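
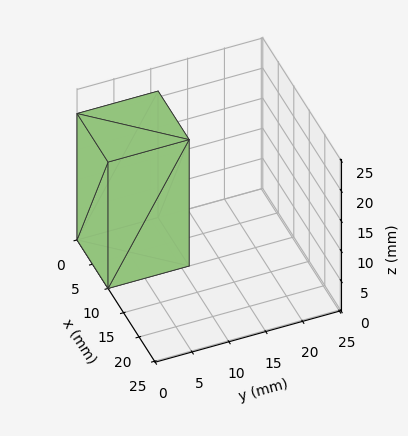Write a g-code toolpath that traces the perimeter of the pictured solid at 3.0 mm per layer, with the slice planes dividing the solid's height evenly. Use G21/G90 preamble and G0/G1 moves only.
Reading the render: the shape is a rectangular box, roughly 10 × 11 mm footprint and 21 mm tall (dimensions read to the nearest mm from the axis ticks). For the g-code, the solid's height is divided into equal slices at the stated Δz and each level perimeter traced with G1 moves after a G0 lift.

; perimeter-only toolpath
G21 ; units = mm
G90 ; absolute positioning
G28 ; home
; layer 1
G0 Z3.0
G0 X0.0 Y0.0
G1 X10.0 Y0.0
G1 X10.0 Y11.0
G1 X0.0 Y11.0
G1 X0.0 Y0.0
; layer 2
G0 Z6.0
G0 X0.0 Y0.0
G1 X10.0 Y0.0
G1 X10.0 Y11.0
G1 X0.0 Y11.0
G1 X0.0 Y0.0
; layer 3
G0 Z9.0
G0 X0.0 Y0.0
G1 X10.0 Y0.0
G1 X10.0 Y11.0
G1 X0.0 Y11.0
G1 X0.0 Y0.0
; layer 4
G0 Z12.0
G0 X0.0 Y0.0
G1 X10.0 Y0.0
G1 X10.0 Y11.0
G1 X0.0 Y11.0
G1 X0.0 Y0.0
; layer 5
G0 Z15.0
G0 X0.0 Y0.0
G1 X10.0 Y0.0
G1 X10.0 Y11.0
G1 X0.0 Y11.0
G1 X0.0 Y0.0
; layer 6
G0 Z18.0
G0 X0.0 Y0.0
G1 X10.0 Y0.0
G1 X10.0 Y11.0
G1 X0.0 Y11.0
G1 X0.0 Y0.0
; layer 7
G0 Z21.0
G0 X0.0 Y0.0
G1 X10.0 Y0.0
G1 X10.0 Y11.0
G1 X0.0 Y11.0
G1 X0.0 Y0.0
M2 ; end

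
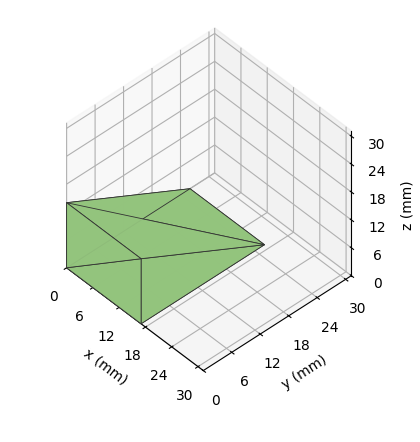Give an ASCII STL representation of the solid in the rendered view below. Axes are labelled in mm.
Reading the render: the shape is a wedge (ramp): 17 × 26 mm base, rising to 14 mm along the y=0 edge and sloping linearly to z=0 at y=26 (dimensions read to the nearest mm from the axis ticks). For the STL, each face is triangulated and given an outward normal.

solid part
  facet normal 0.0000 0.0000 -1.0000
    outer loop
      vertex 17.000 26.000 0.000
      vertex 17.000 0.000 0.000
      vertex 0.000 0.000 0.000
    endloop
  endfacet
  facet normal 0.0000 0.0000 -1.0000
    outer loop
      vertex 0.000 26.000 0.000
      vertex 17.000 26.000 0.000
      vertex 0.000 0.000 0.000
    endloop
  endfacet
  facet normal 0.0000 -1.0000 0.0000
    outer loop
      vertex 0.000 0.000 0.000
      vertex 17.000 0.000 0.000
      vertex 17.000 0.000 14.000
    endloop
  endfacet
  facet normal 0.0000 -1.0000 0.0000
    outer loop
      vertex 0.000 0.000 0.000
      vertex 17.000 0.000 14.000
      vertex 0.000 0.000 14.000
    endloop
  endfacet
  facet normal 0.0000 0.4741 0.8805
    outer loop
      vertex 0.000 0.000 14.000
      vertex 17.000 0.000 14.000
      vertex 17.000 26.000 0.000
    endloop
  endfacet
  facet normal 0.0000 0.4741 0.8805
    outer loop
      vertex 0.000 0.000 14.000
      vertex 17.000 26.000 0.000
      vertex 0.000 26.000 0.000
    endloop
  endfacet
  facet normal -1.0000 0.0000 0.0000
    outer loop
      vertex 0.000 0.000 14.000
      vertex 0.000 26.000 0.000
      vertex 0.000 0.000 0.000
    endloop
  endfacet
  facet normal 1.0000 0.0000 0.0000
    outer loop
      vertex 17.000 0.000 0.000
      vertex 17.000 26.000 0.000
      vertex 17.000 0.000 14.000
    endloop
  endfacet
endsolid part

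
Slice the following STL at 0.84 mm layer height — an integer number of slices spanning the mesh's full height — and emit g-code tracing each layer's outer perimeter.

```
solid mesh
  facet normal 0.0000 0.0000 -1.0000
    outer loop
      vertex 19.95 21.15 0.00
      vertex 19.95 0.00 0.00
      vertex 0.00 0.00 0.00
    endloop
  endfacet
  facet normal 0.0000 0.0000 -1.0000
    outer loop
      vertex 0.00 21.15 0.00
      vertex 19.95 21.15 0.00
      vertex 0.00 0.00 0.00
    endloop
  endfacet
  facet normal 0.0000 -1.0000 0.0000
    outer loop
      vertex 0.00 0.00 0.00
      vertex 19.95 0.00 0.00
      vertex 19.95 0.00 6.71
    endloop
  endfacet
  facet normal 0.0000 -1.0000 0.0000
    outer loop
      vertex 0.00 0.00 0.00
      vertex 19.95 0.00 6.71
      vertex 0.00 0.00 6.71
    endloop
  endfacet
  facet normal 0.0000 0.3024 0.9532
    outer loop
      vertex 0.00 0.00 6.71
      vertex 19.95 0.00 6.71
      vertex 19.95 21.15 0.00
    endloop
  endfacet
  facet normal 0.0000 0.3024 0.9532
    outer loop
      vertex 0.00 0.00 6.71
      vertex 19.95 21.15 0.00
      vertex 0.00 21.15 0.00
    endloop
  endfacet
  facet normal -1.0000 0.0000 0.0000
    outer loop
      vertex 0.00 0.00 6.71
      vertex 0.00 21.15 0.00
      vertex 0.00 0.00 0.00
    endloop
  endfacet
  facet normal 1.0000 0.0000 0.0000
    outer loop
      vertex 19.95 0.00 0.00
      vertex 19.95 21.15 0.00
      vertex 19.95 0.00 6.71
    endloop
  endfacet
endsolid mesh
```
; perimeter-only toolpath
G21 ; units = mm
G90 ; absolute positioning
G28 ; home
; layer 1
G0 Z0.84
G0 X0.00 Y0.00
G1 X19.95 Y0.00
G1 X19.95 Y18.51
G1 X0.00 Y18.51
G1 X0.00 Y0.00
; layer 2
G0 Z1.68
G0 X0.00 Y0.00
G1 X19.95 Y0.00
G1 X19.95 Y15.86
G1 X0.00 Y15.86
G1 X0.00 Y0.00
; layer 3
G0 Z2.52
G0 X0.00 Y0.00
G1 X19.95 Y0.00
G1 X19.95 Y13.22
G1 X0.00 Y13.22
G1 X0.00 Y0.00
; layer 4
G0 Z3.35
G0 X0.00 Y0.00
G1 X19.95 Y0.00
G1 X19.95 Y10.57
G1 X0.00 Y10.57
G1 X0.00 Y0.00
; layer 5
G0 Z4.19
G0 X0.00 Y0.00
G1 X19.95 Y0.00
G1 X19.95 Y7.93
G1 X0.00 Y7.93
G1 X0.00 Y0.00
; layer 6
G0 Z5.03
G0 X0.00 Y0.00
G1 X19.95 Y0.00
G1 X19.95 Y5.29
G1 X0.00 Y5.29
G1 X0.00 Y0.00
; layer 7
G0 Z5.87
G0 X0.00 Y0.00
G1 X19.95 Y0.00
G1 X19.95 Y2.64
G1 X0.00 Y2.64
G1 X0.00 Y0.00
M2 ; end

The solid is a wedge (ramp): 19.9 × 21.1 mm base, rising to 6.71 mm along the y=0 edge and sloping linearly to z=0 at y=21.1. Slicing at Δz = 0.84 mm — 8 equal slices spanning the solid's height, so layer i sits at z = i·h/8 — gives 7 non-empty perimeters. Each is a 4-segment closed polygon; G0 lifts to the layer z and rapids to the start vertex, then G1 traces the edges. The cross-section shrinks linearly with z (the slice at the apex is degenerate and omitted).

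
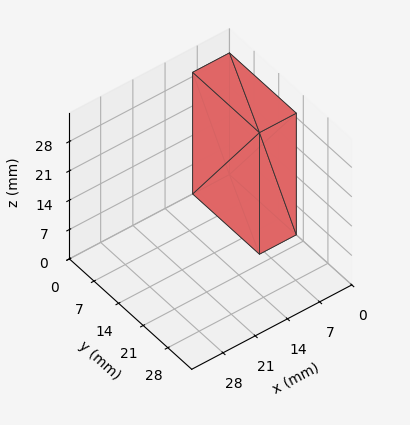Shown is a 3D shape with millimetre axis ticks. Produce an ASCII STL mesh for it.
Reading the render: the shape is a rectangular box, roughly 8 × 19 mm footprint and 29 mm tall (dimensions read to the nearest mm from the axis ticks). For the STL, each face is triangulated and given an outward normal.

solid part
  facet normal 0.0000 0.0000 -1.0000
    outer loop
      vertex 8.00 19.00 0.00
      vertex 8.00 0.00 0.00
      vertex 0.00 0.00 0.00
    endloop
  endfacet
  facet normal 0.0000 0.0000 -1.0000
    outer loop
      vertex 0.00 19.00 0.00
      vertex 8.00 19.00 0.00
      vertex 0.00 0.00 0.00
    endloop
  endfacet
  facet normal 0.0000 0.0000 1.0000
    outer loop
      vertex 0.00 0.00 29.00
      vertex 8.00 0.00 29.00
      vertex 8.00 19.00 29.00
    endloop
  endfacet
  facet normal 0.0000 0.0000 1.0000
    outer loop
      vertex 0.00 0.00 29.00
      vertex 8.00 19.00 29.00
      vertex 0.00 19.00 29.00
    endloop
  endfacet
  facet normal 0.0000 -1.0000 0.0000
    outer loop
      vertex 0.00 0.00 0.00
      vertex 8.00 0.00 0.00
      vertex 8.00 0.00 29.00
    endloop
  endfacet
  facet normal 0.0000 -1.0000 0.0000
    outer loop
      vertex 0.00 0.00 0.00
      vertex 8.00 0.00 29.00
      vertex 0.00 0.00 29.00
    endloop
  endfacet
  facet normal 0.0000 1.0000 0.0000
    outer loop
      vertex 8.00 19.00 29.00
      vertex 8.00 19.00 0.00
      vertex 0.00 19.00 0.00
    endloop
  endfacet
  facet normal 0.0000 1.0000 0.0000
    outer loop
      vertex 0.00 19.00 29.00
      vertex 8.00 19.00 29.00
      vertex 0.00 19.00 0.00
    endloop
  endfacet
  facet normal -1.0000 0.0000 0.0000
    outer loop
      vertex 0.00 19.00 29.00
      vertex 0.00 19.00 0.00
      vertex 0.00 0.00 0.00
    endloop
  endfacet
  facet normal -1.0000 0.0000 0.0000
    outer loop
      vertex 0.00 0.00 29.00
      vertex 0.00 19.00 29.00
      vertex 0.00 0.00 0.00
    endloop
  endfacet
  facet normal 1.0000 0.0000 0.0000
    outer loop
      vertex 8.00 0.00 0.00
      vertex 8.00 19.00 0.00
      vertex 8.00 19.00 29.00
    endloop
  endfacet
  facet normal 1.0000 0.0000 0.0000
    outer loop
      vertex 8.00 0.00 0.00
      vertex 8.00 19.00 29.00
      vertex 8.00 0.00 29.00
    endloop
  endfacet
endsolid part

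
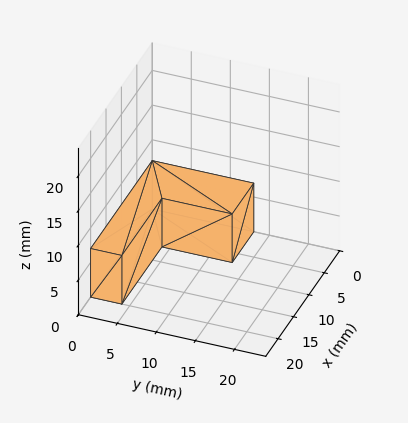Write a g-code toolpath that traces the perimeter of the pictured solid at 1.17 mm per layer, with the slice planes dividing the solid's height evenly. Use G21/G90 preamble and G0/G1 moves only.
Reading the render: the shape is an L-shaped prism: outer 20 × 13 mm, arm thicknesses ≈ 4 mm (horizontal) and 7 mm (vertical), extruded 7 mm in z (dimensions read to the nearest mm from the axis ticks). For the g-code, the solid's height is divided into equal slices at the stated Δz and each level perimeter traced with G1 moves after a G0 lift.

; perimeter-only toolpath
G21 ; units = mm
G90 ; absolute positioning
G28 ; home
; layer 1
G0 Z1.17
G0 X0.00 Y0.00
G1 X20.00 Y0.00
G1 X20.00 Y4.00
G1 X7.00 Y4.00
G1 X7.00 Y13.00
G1 X0.00 Y13.00
G1 X0.00 Y0.00
; layer 2
G0 Z2.33
G0 X0.00 Y0.00
G1 X20.00 Y0.00
G1 X20.00 Y4.00
G1 X7.00 Y4.00
G1 X7.00 Y13.00
G1 X0.00 Y13.00
G1 X0.00 Y0.00
; layer 3
G0 Z3.50
G0 X0.00 Y0.00
G1 X20.00 Y0.00
G1 X20.00 Y4.00
G1 X7.00 Y4.00
G1 X7.00 Y13.00
G1 X0.00 Y13.00
G1 X0.00 Y0.00
; layer 4
G0 Z4.67
G0 X0.00 Y0.00
G1 X20.00 Y0.00
G1 X20.00 Y4.00
G1 X7.00 Y4.00
G1 X7.00 Y13.00
G1 X0.00 Y13.00
G1 X0.00 Y0.00
; layer 5
G0 Z5.83
G0 X0.00 Y0.00
G1 X20.00 Y0.00
G1 X20.00 Y4.00
G1 X7.00 Y4.00
G1 X7.00 Y13.00
G1 X0.00 Y13.00
G1 X0.00 Y0.00
; layer 6
G0 Z7.00
G0 X0.00 Y0.00
G1 X20.00 Y0.00
G1 X20.00 Y4.00
G1 X7.00 Y4.00
G1 X7.00 Y13.00
G1 X0.00 Y13.00
G1 X0.00 Y0.00
M2 ; end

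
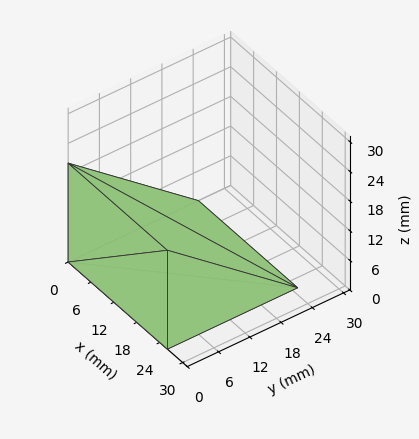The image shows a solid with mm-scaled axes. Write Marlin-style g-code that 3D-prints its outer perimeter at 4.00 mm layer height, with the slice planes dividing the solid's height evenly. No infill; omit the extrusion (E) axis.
Reading the render: the shape is a wedge (ramp): 26 × 25 mm base, rising to 20 mm along the y=0 edge and sloping linearly to z=0 at y=25 (dimensions read to the nearest mm from the axis ticks). For the g-code, the solid's height is divided into equal slices at the stated Δz and each level perimeter traced with G1 moves after a G0 lift.

; perimeter-only toolpath
G21 ; units = mm
G90 ; absolute positioning
G28 ; home
; layer 1
G0 Z4.00
G0 X0.00 Y0.00
G1 X26.00 Y0.00
G1 X26.00 Y20.00
G1 X0.00 Y20.00
G1 X0.00 Y0.00
; layer 2
G0 Z8.00
G0 X0.00 Y0.00
G1 X26.00 Y0.00
G1 X26.00 Y15.00
G1 X0.00 Y15.00
G1 X0.00 Y0.00
; layer 3
G0 Z12.00
G0 X0.00 Y0.00
G1 X26.00 Y0.00
G1 X26.00 Y10.00
G1 X0.00 Y10.00
G1 X0.00 Y0.00
; layer 4
G0 Z16.00
G0 X0.00 Y0.00
G1 X26.00 Y0.00
G1 X26.00 Y5.00
G1 X0.00 Y5.00
G1 X0.00 Y0.00
M2 ; end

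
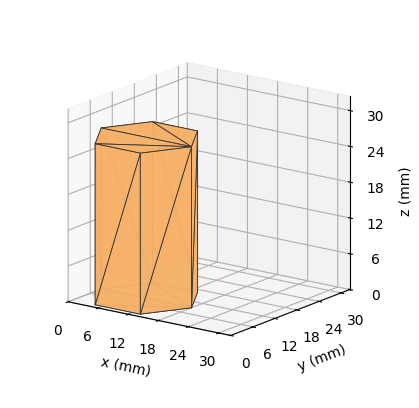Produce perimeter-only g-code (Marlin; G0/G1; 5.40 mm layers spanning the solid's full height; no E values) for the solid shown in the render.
Reading the render: the shape is a regular 6-sided prism (a cylinder approximated with 6 flat sides), circumscribed radius ≈ 9 mm, height ≈ 27 mm (dimensions read to the nearest mm from the axis ticks). For the g-code, the solid's height is divided into equal slices at the stated Δz and each level perimeter traced with G1 moves after a G0 lift.

; perimeter-only toolpath
G21 ; units = mm
G90 ; absolute positioning
G28 ; home
; layer 1
G0 Z5.40
G0 X18.00 Y9.00
G1 X13.50 Y16.79
G1 X4.50 Y16.79
G1 X0.00 Y9.00
G1 X4.50 Y1.21
G1 X13.50 Y1.21
G1 X18.00 Y9.00
; layer 2
G0 Z10.80
G0 X18.00 Y9.00
G1 X13.50 Y16.79
G1 X4.50 Y16.79
G1 X0.00 Y9.00
G1 X4.50 Y1.21
G1 X13.50 Y1.21
G1 X18.00 Y9.00
; layer 3
G0 Z16.20
G0 X18.00 Y9.00
G1 X13.50 Y16.79
G1 X4.50 Y16.79
G1 X0.00 Y9.00
G1 X4.50 Y1.21
G1 X13.50 Y1.21
G1 X18.00 Y9.00
; layer 4
G0 Z21.60
G0 X18.00 Y9.00
G1 X13.50 Y16.79
G1 X4.50 Y16.79
G1 X0.00 Y9.00
G1 X4.50 Y1.21
G1 X13.50 Y1.21
G1 X18.00 Y9.00
; layer 5
G0 Z27.00
G0 X18.00 Y9.00
G1 X13.50 Y16.79
G1 X4.50 Y16.79
G1 X0.00 Y9.00
G1 X4.50 Y1.21
G1 X13.50 Y1.21
G1 X18.00 Y9.00
M2 ; end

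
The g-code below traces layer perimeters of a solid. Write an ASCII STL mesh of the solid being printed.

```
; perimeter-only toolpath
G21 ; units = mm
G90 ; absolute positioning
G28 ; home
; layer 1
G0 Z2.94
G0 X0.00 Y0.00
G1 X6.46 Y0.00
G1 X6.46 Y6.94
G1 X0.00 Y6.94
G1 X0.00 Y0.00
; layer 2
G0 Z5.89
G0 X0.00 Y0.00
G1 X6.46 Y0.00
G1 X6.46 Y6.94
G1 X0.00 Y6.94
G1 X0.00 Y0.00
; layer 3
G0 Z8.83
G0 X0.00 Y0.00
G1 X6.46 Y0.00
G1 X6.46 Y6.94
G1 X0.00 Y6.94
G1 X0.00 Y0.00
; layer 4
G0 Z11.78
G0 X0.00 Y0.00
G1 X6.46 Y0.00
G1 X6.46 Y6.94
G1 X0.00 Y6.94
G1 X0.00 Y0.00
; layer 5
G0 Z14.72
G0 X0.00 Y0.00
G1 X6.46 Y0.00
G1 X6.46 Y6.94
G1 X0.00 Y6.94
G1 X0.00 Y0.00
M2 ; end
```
solid part
  facet normal 0.0000 0.0000 -1.0000
    outer loop
      vertex 6.46 6.94 0.00
      vertex 6.46 0.00 0.00
      vertex 0.00 0.00 0.00
    endloop
  endfacet
  facet normal 0.0000 0.0000 -1.0000
    outer loop
      vertex 0.00 6.94 0.00
      vertex 6.46 6.94 0.00
      vertex 0.00 0.00 0.00
    endloop
  endfacet
  facet normal 0.0000 0.0000 1.0000
    outer loop
      vertex 0.00 0.00 14.72
      vertex 6.46 0.00 14.72
      vertex 6.46 6.94 14.72
    endloop
  endfacet
  facet normal 0.0000 0.0000 1.0000
    outer loop
      vertex 0.00 0.00 14.72
      vertex 6.46 6.94 14.72
      vertex 0.00 6.94 14.72
    endloop
  endfacet
  facet normal 0.0000 -1.0000 0.0000
    outer loop
      vertex 0.00 0.00 0.00
      vertex 6.46 0.00 0.00
      vertex 6.46 0.00 14.72
    endloop
  endfacet
  facet normal 0.0000 -1.0000 0.0000
    outer loop
      vertex 0.00 0.00 0.00
      vertex 6.46 0.00 14.72
      vertex 0.00 0.00 14.72
    endloop
  endfacet
  facet normal 0.0000 1.0000 0.0000
    outer loop
      vertex 6.46 6.94 14.72
      vertex 6.46 6.94 0.00
      vertex 0.00 6.94 0.00
    endloop
  endfacet
  facet normal 0.0000 1.0000 0.0000
    outer loop
      vertex 0.00 6.94 14.72
      vertex 6.46 6.94 14.72
      vertex 0.00 6.94 0.00
    endloop
  endfacet
  facet normal -1.0000 0.0000 0.0000
    outer loop
      vertex 0.00 6.94 14.72
      vertex 0.00 6.94 0.00
      vertex 0.00 0.00 0.00
    endloop
  endfacet
  facet normal -1.0000 0.0000 0.0000
    outer loop
      vertex 0.00 0.00 14.72
      vertex 0.00 6.94 14.72
      vertex 0.00 0.00 0.00
    endloop
  endfacet
  facet normal 1.0000 0.0000 0.0000
    outer loop
      vertex 6.46 0.00 0.00
      vertex 6.46 6.94 0.00
      vertex 6.46 6.94 14.72
    endloop
  endfacet
  facet normal 1.0000 0.0000 0.0000
    outer loop
      vertex 6.46 0.00 0.00
      vertex 6.46 6.94 14.72
      vertex 6.46 0.00 14.72
    endloop
  endfacet
endsolid part

The G0 Z moves step by Δz≈2.94 mm. Every layer's G1 loop is the same polygon, so the solid is a straight extrusion of it from z=0 to z≈14.7. Closing with flat bottom and top caps and triangulating gives 12 facets — a rectangular box, roughly 6.46 × 6.94 mm footprint and 14.7 mm tall.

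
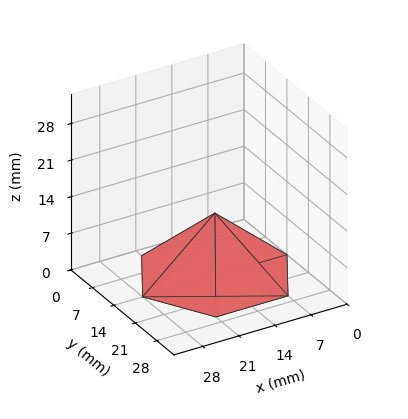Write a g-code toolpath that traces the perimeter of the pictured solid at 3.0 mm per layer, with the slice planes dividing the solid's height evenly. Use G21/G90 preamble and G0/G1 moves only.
Reading the render: the shape is a regular 6-sided pyramid, base circumscribed radius ≈ 14 mm, apex at z ≈ 12 mm (dimensions read to the nearest mm from the axis ticks). For the g-code, the solid's height is divided into equal slices at the stated Δz and each level perimeter traced with G1 moves after a G0 lift.

; perimeter-only toolpath
G21 ; units = mm
G90 ; absolute positioning
G28 ; home
; layer 1
G0 Z3.0
G0 X24.5 Y14.0
G1 X19.2 Y23.1
G1 X8.8 Y23.1
G1 X3.5 Y14.0
G1 X8.8 Y4.9
G1 X19.2 Y4.9
G1 X24.5 Y14.0
; layer 2
G0 Z6.0
G0 X21.0 Y14.0
G1 X17.5 Y20.1
G1 X10.5 Y20.1
G1 X7.0 Y14.0
G1 X10.5 Y8.0
G1 X17.5 Y8.0
G1 X21.0 Y14.0
; layer 3
G0 Z9.0
G0 X17.5 Y14.0
G1 X15.8 Y17.0
G1 X12.2 Y17.0
G1 X10.5 Y14.0
G1 X12.2 Y11.0
G1 X15.8 Y11.0
G1 X17.5 Y14.0
M2 ; end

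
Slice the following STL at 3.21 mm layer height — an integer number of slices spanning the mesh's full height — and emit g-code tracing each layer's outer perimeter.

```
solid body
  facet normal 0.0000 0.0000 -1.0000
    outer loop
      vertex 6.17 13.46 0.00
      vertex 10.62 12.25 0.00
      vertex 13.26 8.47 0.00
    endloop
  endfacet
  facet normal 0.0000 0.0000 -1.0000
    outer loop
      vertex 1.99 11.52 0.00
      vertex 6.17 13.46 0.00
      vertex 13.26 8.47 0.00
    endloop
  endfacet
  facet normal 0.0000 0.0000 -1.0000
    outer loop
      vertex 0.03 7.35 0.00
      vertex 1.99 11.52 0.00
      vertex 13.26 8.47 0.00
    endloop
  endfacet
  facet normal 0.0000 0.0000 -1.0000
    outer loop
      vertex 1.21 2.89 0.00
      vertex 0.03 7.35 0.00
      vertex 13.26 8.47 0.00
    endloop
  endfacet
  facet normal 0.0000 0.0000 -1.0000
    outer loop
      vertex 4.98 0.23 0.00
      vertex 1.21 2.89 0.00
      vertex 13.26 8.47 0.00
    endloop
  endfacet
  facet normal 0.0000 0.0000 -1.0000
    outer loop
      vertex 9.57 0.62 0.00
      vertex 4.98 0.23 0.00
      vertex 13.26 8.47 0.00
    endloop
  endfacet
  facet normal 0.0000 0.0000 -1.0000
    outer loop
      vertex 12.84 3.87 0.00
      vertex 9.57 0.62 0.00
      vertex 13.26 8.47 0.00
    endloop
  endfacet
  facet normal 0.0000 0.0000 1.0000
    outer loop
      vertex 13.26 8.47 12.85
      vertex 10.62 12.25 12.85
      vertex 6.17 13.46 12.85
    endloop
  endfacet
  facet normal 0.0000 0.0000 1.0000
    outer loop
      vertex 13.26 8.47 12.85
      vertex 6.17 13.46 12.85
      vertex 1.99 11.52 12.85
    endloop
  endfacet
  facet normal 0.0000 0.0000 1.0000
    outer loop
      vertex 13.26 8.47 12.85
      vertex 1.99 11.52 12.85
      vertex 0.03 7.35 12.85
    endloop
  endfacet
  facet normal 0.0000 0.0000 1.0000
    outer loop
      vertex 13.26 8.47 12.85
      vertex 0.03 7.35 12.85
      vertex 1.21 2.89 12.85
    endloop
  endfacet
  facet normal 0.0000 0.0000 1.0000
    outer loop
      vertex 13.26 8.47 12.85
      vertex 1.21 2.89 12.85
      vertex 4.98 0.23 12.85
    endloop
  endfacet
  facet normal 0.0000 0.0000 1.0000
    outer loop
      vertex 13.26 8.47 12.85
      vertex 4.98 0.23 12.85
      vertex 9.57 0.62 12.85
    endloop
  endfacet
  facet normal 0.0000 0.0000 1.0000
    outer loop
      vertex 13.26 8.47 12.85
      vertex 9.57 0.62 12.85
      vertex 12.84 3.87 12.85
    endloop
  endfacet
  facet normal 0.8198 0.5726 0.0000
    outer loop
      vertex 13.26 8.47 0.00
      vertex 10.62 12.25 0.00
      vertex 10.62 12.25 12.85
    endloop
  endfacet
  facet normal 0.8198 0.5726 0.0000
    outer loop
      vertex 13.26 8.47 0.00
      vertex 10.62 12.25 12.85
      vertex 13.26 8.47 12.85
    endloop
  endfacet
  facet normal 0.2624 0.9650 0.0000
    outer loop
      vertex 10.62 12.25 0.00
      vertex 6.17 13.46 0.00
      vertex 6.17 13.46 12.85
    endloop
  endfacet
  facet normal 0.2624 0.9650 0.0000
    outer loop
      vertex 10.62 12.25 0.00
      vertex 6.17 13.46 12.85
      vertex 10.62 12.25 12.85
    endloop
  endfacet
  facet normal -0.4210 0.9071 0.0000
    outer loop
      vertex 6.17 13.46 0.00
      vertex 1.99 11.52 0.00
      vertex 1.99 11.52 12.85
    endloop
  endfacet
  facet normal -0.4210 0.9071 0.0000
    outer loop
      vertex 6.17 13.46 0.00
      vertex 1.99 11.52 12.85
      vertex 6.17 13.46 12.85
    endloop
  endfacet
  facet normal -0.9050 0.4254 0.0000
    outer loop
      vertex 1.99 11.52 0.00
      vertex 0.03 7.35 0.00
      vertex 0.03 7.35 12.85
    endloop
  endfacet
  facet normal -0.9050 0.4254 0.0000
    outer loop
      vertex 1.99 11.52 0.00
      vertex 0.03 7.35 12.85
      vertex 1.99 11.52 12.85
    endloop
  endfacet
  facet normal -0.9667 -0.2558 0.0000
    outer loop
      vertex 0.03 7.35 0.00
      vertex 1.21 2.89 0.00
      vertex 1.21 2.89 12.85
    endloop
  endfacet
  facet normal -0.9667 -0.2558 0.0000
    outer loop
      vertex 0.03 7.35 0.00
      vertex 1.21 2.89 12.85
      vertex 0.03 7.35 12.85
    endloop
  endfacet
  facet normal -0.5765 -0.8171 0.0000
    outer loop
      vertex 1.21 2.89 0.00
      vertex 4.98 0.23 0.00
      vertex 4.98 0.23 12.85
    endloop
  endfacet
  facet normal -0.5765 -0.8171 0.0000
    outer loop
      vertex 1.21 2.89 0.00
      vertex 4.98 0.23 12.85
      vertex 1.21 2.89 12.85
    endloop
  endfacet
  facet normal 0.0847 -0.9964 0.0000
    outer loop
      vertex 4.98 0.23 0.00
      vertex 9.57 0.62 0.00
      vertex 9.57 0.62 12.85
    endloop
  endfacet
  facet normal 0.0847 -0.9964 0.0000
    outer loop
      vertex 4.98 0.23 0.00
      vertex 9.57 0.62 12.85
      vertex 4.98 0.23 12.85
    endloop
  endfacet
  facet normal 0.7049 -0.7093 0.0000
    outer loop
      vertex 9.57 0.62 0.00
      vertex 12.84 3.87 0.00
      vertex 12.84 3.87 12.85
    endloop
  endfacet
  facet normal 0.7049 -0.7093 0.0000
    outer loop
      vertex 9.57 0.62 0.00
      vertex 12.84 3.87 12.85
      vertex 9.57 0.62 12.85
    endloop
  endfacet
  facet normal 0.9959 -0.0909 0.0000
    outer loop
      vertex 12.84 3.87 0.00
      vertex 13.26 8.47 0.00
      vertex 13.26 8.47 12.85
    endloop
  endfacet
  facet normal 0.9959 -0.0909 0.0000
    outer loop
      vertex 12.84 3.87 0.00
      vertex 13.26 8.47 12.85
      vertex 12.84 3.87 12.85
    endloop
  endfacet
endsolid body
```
; perimeter-only toolpath
G21 ; units = mm
G90 ; absolute positioning
G28 ; home
; layer 1
G0 Z3.21
G0 X13.26 Y8.47
G1 X10.62 Y12.25
G1 X6.17 Y13.46
G1 X1.99 Y11.52
G1 X0.03 Y7.35
G1 X1.21 Y2.89
G1 X4.98 Y0.23
G1 X9.57 Y0.62
G1 X12.84 Y3.87
G1 X13.26 Y8.47
; layer 2
G0 Z6.42
G0 X13.26 Y8.47
G1 X10.62 Y12.25
G1 X6.17 Y13.46
G1 X1.99 Y11.52
G1 X0.03 Y7.35
G1 X1.21 Y2.89
G1 X4.98 Y0.23
G1 X9.57 Y0.62
G1 X12.84 Y3.87
G1 X13.26 Y8.47
; layer 3
G0 Z9.64
G0 X13.26 Y8.47
G1 X10.62 Y12.25
G1 X6.17 Y13.46
G1 X1.99 Y11.52
G1 X0.03 Y7.35
G1 X1.21 Y2.89
G1 X4.98 Y0.23
G1 X9.57 Y0.62
G1 X12.84 Y3.87
G1 X13.26 Y8.47
; layer 4
G0 Z12.85
G0 X13.26 Y8.47
G1 X10.62 Y12.25
G1 X6.17 Y13.46
G1 X1.99 Y11.52
G1 X0.03 Y7.35
G1 X1.21 Y2.89
G1 X4.98 Y0.23
G1 X9.57 Y0.62
G1 X12.84 Y3.87
G1 X13.26 Y8.47
M2 ; end

The solid is a regular 9-sided prism (a cylinder approximated with 9 flat sides), circumscribed radius ≈ 6.74 mm, height ≈ 12.8 mm. Slicing at Δz = 3.21 mm — 4 equal slices spanning the solid's height, so layer i sits at z = i·h/4 — gives 4 non-empty perimeters. Each is a 9-segment closed polygon; G0 lifts to the layer z and rapids to the start vertex, then G1 traces the edges.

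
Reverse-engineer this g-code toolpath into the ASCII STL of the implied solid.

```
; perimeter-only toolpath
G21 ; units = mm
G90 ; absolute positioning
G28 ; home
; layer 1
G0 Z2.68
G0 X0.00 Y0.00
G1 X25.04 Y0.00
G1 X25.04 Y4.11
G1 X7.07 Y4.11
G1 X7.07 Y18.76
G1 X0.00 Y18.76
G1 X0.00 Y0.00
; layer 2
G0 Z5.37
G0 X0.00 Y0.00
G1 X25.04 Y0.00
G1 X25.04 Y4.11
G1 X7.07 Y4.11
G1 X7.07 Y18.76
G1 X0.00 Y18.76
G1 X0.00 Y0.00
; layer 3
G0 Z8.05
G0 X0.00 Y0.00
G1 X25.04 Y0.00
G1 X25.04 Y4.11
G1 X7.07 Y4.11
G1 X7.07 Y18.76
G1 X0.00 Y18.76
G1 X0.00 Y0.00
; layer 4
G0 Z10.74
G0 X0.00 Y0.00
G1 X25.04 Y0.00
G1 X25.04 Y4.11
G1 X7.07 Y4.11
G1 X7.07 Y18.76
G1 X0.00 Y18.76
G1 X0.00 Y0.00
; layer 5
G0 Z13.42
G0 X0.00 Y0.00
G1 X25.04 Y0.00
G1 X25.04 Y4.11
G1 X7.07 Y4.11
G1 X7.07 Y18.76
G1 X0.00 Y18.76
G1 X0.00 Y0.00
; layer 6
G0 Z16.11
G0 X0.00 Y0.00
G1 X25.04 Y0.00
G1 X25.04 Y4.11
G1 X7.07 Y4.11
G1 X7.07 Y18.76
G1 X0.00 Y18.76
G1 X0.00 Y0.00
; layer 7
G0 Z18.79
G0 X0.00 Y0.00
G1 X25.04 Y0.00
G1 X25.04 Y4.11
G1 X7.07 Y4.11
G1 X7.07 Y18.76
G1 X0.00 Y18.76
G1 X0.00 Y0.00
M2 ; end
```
solid part
  facet normal 0.0000 0.0000 -1.0000
    outer loop
      vertex 25.04 4.11 0.00
      vertex 25.04 0.00 0.00
      vertex 0.00 0.00 0.00
    endloop
  endfacet
  facet normal 0.0000 0.0000 -1.0000
    outer loop
      vertex 7.07 4.11 0.00
      vertex 25.04 4.11 0.00
      vertex 0.00 0.00 0.00
    endloop
  endfacet
  facet normal 0.0000 0.0000 -1.0000
    outer loop
      vertex 7.07 18.76 0.00
      vertex 7.07 4.11 0.00
      vertex 0.00 0.00 0.00
    endloop
  endfacet
  facet normal 0.0000 0.0000 -1.0000
    outer loop
      vertex 0.00 18.76 0.00
      vertex 7.07 18.76 0.00
      vertex 0.00 0.00 0.00
    endloop
  endfacet
  facet normal 0.0000 0.0000 1.0000
    outer loop
      vertex 0.00 0.00 18.79
      vertex 25.04 0.00 18.79
      vertex 25.04 4.11 18.79
    endloop
  endfacet
  facet normal 0.0000 0.0000 1.0000
    outer loop
      vertex 0.00 0.00 18.79
      vertex 25.04 4.11 18.79
      vertex 7.07 4.11 18.79
    endloop
  endfacet
  facet normal 0.0000 0.0000 1.0000
    outer loop
      vertex 0.00 0.00 18.79
      vertex 7.07 4.11 18.79
      vertex 7.07 18.76 18.79
    endloop
  endfacet
  facet normal 0.0000 0.0000 1.0000
    outer loop
      vertex 0.00 0.00 18.79
      vertex 7.07 18.76 18.79
      vertex 0.00 18.76 18.79
    endloop
  endfacet
  facet normal 0.0000 -1.0000 0.0000
    outer loop
      vertex 0.00 0.00 0.00
      vertex 25.04 0.00 0.00
      vertex 25.04 0.00 18.79
    endloop
  endfacet
  facet normal 0.0000 -1.0000 0.0000
    outer loop
      vertex 0.00 0.00 0.00
      vertex 25.04 0.00 18.79
      vertex 0.00 0.00 18.79
    endloop
  endfacet
  facet normal 1.0000 0.0000 0.0000
    outer loop
      vertex 25.04 0.00 0.00
      vertex 25.04 4.11 0.00
      vertex 25.04 4.11 18.79
    endloop
  endfacet
  facet normal 1.0000 0.0000 0.0000
    outer loop
      vertex 25.04 0.00 0.00
      vertex 25.04 4.11 18.79
      vertex 25.04 0.00 18.79
    endloop
  endfacet
  facet normal 0.0000 1.0000 0.0000
    outer loop
      vertex 25.04 4.11 0.00
      vertex 7.07 4.11 0.00
      vertex 7.07 4.11 18.79
    endloop
  endfacet
  facet normal 0.0000 1.0000 0.0000
    outer loop
      vertex 25.04 4.11 0.00
      vertex 7.07 4.11 18.79
      vertex 25.04 4.11 18.79
    endloop
  endfacet
  facet normal 1.0000 0.0000 0.0000
    outer loop
      vertex 7.07 4.11 0.00
      vertex 7.07 18.76 0.00
      vertex 7.07 18.76 18.79
    endloop
  endfacet
  facet normal 1.0000 0.0000 0.0000
    outer loop
      vertex 7.07 4.11 0.00
      vertex 7.07 18.76 18.79
      vertex 7.07 4.11 18.79
    endloop
  endfacet
  facet normal 0.0000 1.0000 0.0000
    outer loop
      vertex 7.07 18.76 0.00
      vertex 0.00 18.76 0.00
      vertex 0.00 18.76 18.79
    endloop
  endfacet
  facet normal 0.0000 1.0000 0.0000
    outer loop
      vertex 7.07 18.76 0.00
      vertex 0.00 18.76 18.79
      vertex 7.07 18.76 18.79
    endloop
  endfacet
  facet normal -1.0000 0.0000 0.0000
    outer loop
      vertex 0.00 18.76 0.00
      vertex 0.00 0.00 0.00
      vertex 0.00 0.00 18.79
    endloop
  endfacet
  facet normal -1.0000 0.0000 0.0000
    outer loop
      vertex 0.00 18.76 0.00
      vertex 0.00 0.00 18.79
      vertex 0.00 18.76 18.79
    endloop
  endfacet
endsolid part

The G0 Z moves step by Δz≈2.68 mm. Every layer's G1 loop is the same polygon, so the solid is a straight extrusion of it from z=0 to z≈18.8. Closing with flat bottom and top caps and triangulating gives 20 facets — an L-shaped prism: outer 25 × 18.8 mm, arm thicknesses ≈ 4.11 mm (horizontal) and 7.07 mm (vertical), extruded 18.8 mm in z.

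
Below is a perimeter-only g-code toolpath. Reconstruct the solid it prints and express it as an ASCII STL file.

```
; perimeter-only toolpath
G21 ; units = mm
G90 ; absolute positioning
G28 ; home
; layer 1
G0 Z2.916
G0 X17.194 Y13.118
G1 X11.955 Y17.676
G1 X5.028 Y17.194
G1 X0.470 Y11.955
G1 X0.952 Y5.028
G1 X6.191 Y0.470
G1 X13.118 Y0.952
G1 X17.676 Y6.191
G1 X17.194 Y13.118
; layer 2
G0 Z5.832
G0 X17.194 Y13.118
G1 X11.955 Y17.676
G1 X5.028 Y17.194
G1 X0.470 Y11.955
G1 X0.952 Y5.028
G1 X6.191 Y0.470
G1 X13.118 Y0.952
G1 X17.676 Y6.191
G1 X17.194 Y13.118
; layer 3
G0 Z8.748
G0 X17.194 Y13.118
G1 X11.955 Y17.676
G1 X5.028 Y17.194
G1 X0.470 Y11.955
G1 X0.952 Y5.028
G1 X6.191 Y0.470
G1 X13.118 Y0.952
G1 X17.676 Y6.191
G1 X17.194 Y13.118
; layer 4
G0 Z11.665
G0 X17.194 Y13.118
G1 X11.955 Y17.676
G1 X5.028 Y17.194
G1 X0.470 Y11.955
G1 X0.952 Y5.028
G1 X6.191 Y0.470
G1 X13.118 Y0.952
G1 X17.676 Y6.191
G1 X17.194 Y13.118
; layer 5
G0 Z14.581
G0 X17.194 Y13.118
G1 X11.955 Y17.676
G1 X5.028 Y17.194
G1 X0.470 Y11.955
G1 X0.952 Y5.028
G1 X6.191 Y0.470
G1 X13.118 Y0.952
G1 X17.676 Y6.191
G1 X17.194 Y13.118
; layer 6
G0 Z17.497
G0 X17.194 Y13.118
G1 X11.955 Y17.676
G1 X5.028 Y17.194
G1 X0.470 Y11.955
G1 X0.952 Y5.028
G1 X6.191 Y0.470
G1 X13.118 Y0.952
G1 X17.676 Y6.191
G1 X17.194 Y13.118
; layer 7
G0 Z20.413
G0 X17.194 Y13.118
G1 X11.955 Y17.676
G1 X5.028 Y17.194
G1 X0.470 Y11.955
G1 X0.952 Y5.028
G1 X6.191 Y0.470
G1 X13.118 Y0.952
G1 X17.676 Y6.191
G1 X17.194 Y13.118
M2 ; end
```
solid part
  facet normal 0.0000 0.0000 -1.0000
    outer loop
      vertex 5.028 17.194 0.000
      vertex 11.955 17.676 0.000
      vertex 17.194 13.118 0.000
    endloop
  endfacet
  facet normal 0.0000 0.0000 -1.0000
    outer loop
      vertex 0.470 11.955 0.000
      vertex 5.028 17.194 0.000
      vertex 17.194 13.118 0.000
    endloop
  endfacet
  facet normal 0.0000 0.0000 -1.0000
    outer loop
      vertex 0.952 5.028 0.000
      vertex 0.470 11.955 0.000
      vertex 17.194 13.118 0.000
    endloop
  endfacet
  facet normal 0.0000 0.0000 -1.0000
    outer loop
      vertex 6.191 0.470 0.000
      vertex 0.952 5.028 0.000
      vertex 17.194 13.118 0.000
    endloop
  endfacet
  facet normal 0.0000 0.0000 -1.0000
    outer loop
      vertex 13.118 0.952 0.000
      vertex 6.191 0.470 0.000
      vertex 17.194 13.118 0.000
    endloop
  endfacet
  facet normal 0.0000 0.0000 -1.0000
    outer loop
      vertex 17.676 6.191 0.000
      vertex 13.118 0.952 0.000
      vertex 17.194 13.118 0.000
    endloop
  endfacet
  facet normal 0.0000 0.0000 1.0000
    outer loop
      vertex 17.194 13.118 20.413
      vertex 11.955 17.676 20.413
      vertex 5.028 17.194 20.413
    endloop
  endfacet
  facet normal 0.0000 0.0000 1.0000
    outer loop
      vertex 17.194 13.118 20.413
      vertex 5.028 17.194 20.413
      vertex 0.470 11.955 20.413
    endloop
  endfacet
  facet normal 0.0000 0.0000 1.0000
    outer loop
      vertex 17.194 13.118 20.413
      vertex 0.470 11.955 20.413
      vertex 0.952 5.028 20.413
    endloop
  endfacet
  facet normal 0.0000 0.0000 1.0000
    outer loop
      vertex 17.194 13.118 20.413
      vertex 0.952 5.028 20.413
      vertex 6.191 0.470 20.413
    endloop
  endfacet
  facet normal 0.0000 0.0000 1.0000
    outer loop
      vertex 17.194 13.118 20.413
      vertex 6.191 0.470 20.413
      vertex 13.118 0.952 20.413
    endloop
  endfacet
  facet normal 0.0000 0.0000 1.0000
    outer loop
      vertex 17.194 13.118 20.413
      vertex 13.118 0.952 20.413
      vertex 17.676 6.191 20.413
    endloop
  endfacet
  facet normal 0.6564 0.7544 0.0000
    outer loop
      vertex 17.194 13.118 0.000
      vertex 11.955 17.676 0.000
      vertex 11.955 17.676 20.413
    endloop
  endfacet
  facet normal 0.6564 0.7544 0.0000
    outer loop
      vertex 17.194 13.118 0.000
      vertex 11.955 17.676 20.413
      vertex 17.194 13.118 20.413
    endloop
  endfacet
  facet normal -0.0694 0.9976 0.0000
    outer loop
      vertex 11.955 17.676 0.000
      vertex 5.028 17.194 0.000
      vertex 5.028 17.194 20.413
    endloop
  endfacet
  facet normal -0.0694 0.9976 0.0000
    outer loop
      vertex 11.955 17.676 0.000
      vertex 5.028 17.194 20.413
      vertex 11.955 17.676 20.413
    endloop
  endfacet
  facet normal -0.7544 0.6564 0.0000
    outer loop
      vertex 5.028 17.194 0.000
      vertex 0.470 11.955 0.000
      vertex 0.470 11.955 20.413
    endloop
  endfacet
  facet normal -0.7544 0.6564 0.0000
    outer loop
      vertex 5.028 17.194 0.000
      vertex 0.470 11.955 20.413
      vertex 5.028 17.194 20.413
    endloop
  endfacet
  facet normal -0.9976 -0.0694 0.0000
    outer loop
      vertex 0.470 11.955 0.000
      vertex 0.952 5.028 0.000
      vertex 0.952 5.028 20.413
    endloop
  endfacet
  facet normal -0.9976 -0.0694 0.0000
    outer loop
      vertex 0.470 11.955 0.000
      vertex 0.952 5.028 20.413
      vertex 0.470 11.955 20.413
    endloop
  endfacet
  facet normal -0.6564 -0.7544 0.0000
    outer loop
      vertex 0.952 5.028 0.000
      vertex 6.191 0.470 0.000
      vertex 6.191 0.470 20.413
    endloop
  endfacet
  facet normal -0.6564 -0.7544 0.0000
    outer loop
      vertex 0.952 5.028 0.000
      vertex 6.191 0.470 20.413
      vertex 0.952 5.028 20.413
    endloop
  endfacet
  facet normal 0.0694 -0.9976 0.0000
    outer loop
      vertex 6.191 0.470 0.000
      vertex 13.118 0.952 0.000
      vertex 13.118 0.952 20.413
    endloop
  endfacet
  facet normal 0.0694 -0.9976 0.0000
    outer loop
      vertex 6.191 0.470 0.000
      vertex 13.118 0.952 20.413
      vertex 6.191 0.470 20.413
    endloop
  endfacet
  facet normal 0.7544 -0.6564 0.0000
    outer loop
      vertex 13.118 0.952 0.000
      vertex 17.676 6.191 0.000
      vertex 17.676 6.191 20.413
    endloop
  endfacet
  facet normal 0.7544 -0.6564 0.0000
    outer loop
      vertex 13.118 0.952 0.000
      vertex 17.676 6.191 20.413
      vertex 13.118 0.952 20.413
    endloop
  endfacet
  facet normal 0.9976 0.0694 0.0000
    outer loop
      vertex 17.676 6.191 0.000
      vertex 17.194 13.118 0.000
      vertex 17.194 13.118 20.413
    endloop
  endfacet
  facet normal 0.9976 0.0694 0.0000
    outer loop
      vertex 17.676 6.191 0.000
      vertex 17.194 13.118 20.413
      vertex 17.676 6.191 20.413
    endloop
  endfacet
endsolid part

The G0 Z moves step by Δz≈2.916 mm. Every layer's G1 loop is the same polygon, so the solid is a straight extrusion of it from z=0 to z≈20.4. Closing with flat bottom and top caps and triangulating gives 28 facets — a regular 8-sided prism (a cylinder approximated with 8 flat sides), circumscribed radius ≈ 9.07 mm, height ≈ 20.4 mm.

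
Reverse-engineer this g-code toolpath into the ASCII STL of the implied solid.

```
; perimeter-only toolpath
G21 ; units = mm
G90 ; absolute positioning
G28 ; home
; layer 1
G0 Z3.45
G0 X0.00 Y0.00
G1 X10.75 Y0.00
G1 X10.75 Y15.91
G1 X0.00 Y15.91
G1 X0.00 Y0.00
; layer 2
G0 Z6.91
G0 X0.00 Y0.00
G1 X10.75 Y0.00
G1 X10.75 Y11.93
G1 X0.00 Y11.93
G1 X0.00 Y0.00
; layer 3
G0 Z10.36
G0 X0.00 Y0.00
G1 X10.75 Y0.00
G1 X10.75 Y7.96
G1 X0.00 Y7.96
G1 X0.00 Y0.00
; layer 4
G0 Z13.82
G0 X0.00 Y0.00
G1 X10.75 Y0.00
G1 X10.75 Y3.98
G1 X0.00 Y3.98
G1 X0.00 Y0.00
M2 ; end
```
solid part
  facet normal 0.0000 0.0000 -1.0000
    outer loop
      vertex 10.75 19.89 0.00
      vertex 10.75 0.00 0.00
      vertex 0.00 0.00 0.00
    endloop
  endfacet
  facet normal 0.0000 0.0000 -1.0000
    outer loop
      vertex 0.00 19.89 0.00
      vertex 10.75 19.89 0.00
      vertex 0.00 0.00 0.00
    endloop
  endfacet
  facet normal 0.0000 -1.0000 0.0000
    outer loop
      vertex 0.00 0.00 0.00
      vertex 10.75 0.00 0.00
      vertex 10.75 0.00 17.27
    endloop
  endfacet
  facet normal 0.0000 -1.0000 0.0000
    outer loop
      vertex 0.00 0.00 0.00
      vertex 10.75 0.00 17.27
      vertex 0.00 0.00 17.27
    endloop
  endfacet
  facet normal 0.0000 0.6556 0.7551
    outer loop
      vertex 0.00 0.00 17.27
      vertex 10.75 0.00 17.27
      vertex 10.75 19.89 0.00
    endloop
  endfacet
  facet normal 0.0000 0.6556 0.7551
    outer loop
      vertex 0.00 0.00 17.27
      vertex 10.75 19.89 0.00
      vertex 0.00 19.89 0.00
    endloop
  endfacet
  facet normal -1.0000 0.0000 0.0000
    outer loop
      vertex 0.00 0.00 17.27
      vertex 0.00 19.89 0.00
      vertex 0.00 0.00 0.00
    endloop
  endfacet
  facet normal 1.0000 0.0000 0.0000
    outer loop
      vertex 10.75 0.00 0.00
      vertex 10.75 19.89 0.00
      vertex 10.75 0.00 17.27
    endloop
  endfacet
endsolid part

The G0 Z moves step by Δz≈3.45 mm. The G1 loops shrink linearly with z, so the solid tapers from its base footprint up to z≈17.3. Closing with a flat bottom cap and the tapered top and triangulating gives 8 facets — a wedge (ramp): 10.8 × 19.9 mm base, rising to 17.3 mm along the y=0 edge and sloping linearly to z=0 at y=19.9.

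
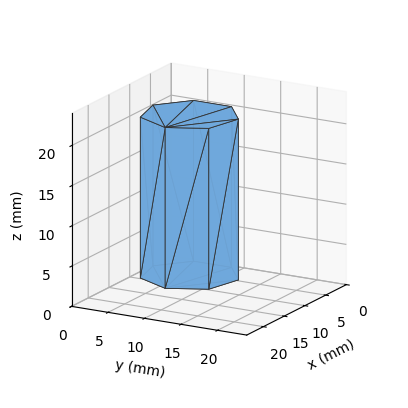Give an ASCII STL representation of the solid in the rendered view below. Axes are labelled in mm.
Reading the render: the shape is a regular 7-sided prism (a cylinder approximated with 7 flat sides), circumscribed radius ≈ 6 mm, height ≈ 20 mm (dimensions read to the nearest mm from the axis ticks). For the STL, each face is triangulated and given an outward normal.

solid part
  facet normal 0.0000 0.0000 -1.0000
    outer loop
      vertex 4.665 11.850 0.000
      vertex 9.741 10.691 0.000
      vertex 12.000 6.000 0.000
    endloop
  endfacet
  facet normal 0.0000 0.0000 -1.0000
    outer loop
      vertex 0.594 8.603 0.000
      vertex 4.665 11.850 0.000
      vertex 12.000 6.000 0.000
    endloop
  endfacet
  facet normal 0.0000 0.0000 -1.0000
    outer loop
      vertex 0.594 3.397 0.000
      vertex 0.594 8.603 0.000
      vertex 12.000 6.000 0.000
    endloop
  endfacet
  facet normal 0.0000 0.0000 -1.0000
    outer loop
      vertex 4.665 0.150 0.000
      vertex 0.594 3.397 0.000
      vertex 12.000 6.000 0.000
    endloop
  endfacet
  facet normal 0.0000 0.0000 -1.0000
    outer loop
      vertex 9.741 1.309 0.000
      vertex 4.665 0.150 0.000
      vertex 12.000 6.000 0.000
    endloop
  endfacet
  facet normal 0.0000 0.0000 1.0000
    outer loop
      vertex 12.000 6.000 20.000
      vertex 9.741 10.691 20.000
      vertex 4.665 11.850 20.000
    endloop
  endfacet
  facet normal 0.0000 0.0000 1.0000
    outer loop
      vertex 12.000 6.000 20.000
      vertex 4.665 11.850 20.000
      vertex 0.594 8.603 20.000
    endloop
  endfacet
  facet normal 0.0000 0.0000 1.0000
    outer loop
      vertex 12.000 6.000 20.000
      vertex 0.594 8.603 20.000
      vertex 0.594 3.397 20.000
    endloop
  endfacet
  facet normal 0.0000 0.0000 1.0000
    outer loop
      vertex 12.000 6.000 20.000
      vertex 0.594 3.397 20.000
      vertex 4.665 0.150 20.000
    endloop
  endfacet
  facet normal 0.0000 0.0000 1.0000
    outer loop
      vertex 12.000 6.000 20.000
      vertex 4.665 0.150 20.000
      vertex 9.741 1.309 20.000
    endloop
  endfacet
  facet normal 0.9010 0.4339 0.0000
    outer loop
      vertex 12.000 6.000 0.000
      vertex 9.741 10.691 0.000
      vertex 9.741 10.691 20.000
    endloop
  endfacet
  facet normal 0.9010 0.4339 0.0000
    outer loop
      vertex 12.000 6.000 0.000
      vertex 9.741 10.691 20.000
      vertex 12.000 6.000 20.000
    endloop
  endfacet
  facet normal 0.2226 0.9749 0.0000
    outer loop
      vertex 9.741 10.691 0.000
      vertex 4.665 11.850 0.000
      vertex 4.665 11.850 20.000
    endloop
  endfacet
  facet normal 0.2226 0.9749 0.0000
    outer loop
      vertex 9.741 10.691 0.000
      vertex 4.665 11.850 20.000
      vertex 9.741 10.691 20.000
    endloop
  endfacet
  facet normal -0.6235 0.7818 0.0000
    outer loop
      vertex 4.665 11.850 0.000
      vertex 0.594 8.603 0.000
      vertex 0.594 8.603 20.000
    endloop
  endfacet
  facet normal -0.6235 0.7818 0.0000
    outer loop
      vertex 4.665 11.850 0.000
      vertex 0.594 8.603 20.000
      vertex 4.665 11.850 20.000
    endloop
  endfacet
  facet normal -1.0000 0.0000 0.0000
    outer loop
      vertex 0.594 8.603 0.000
      vertex 0.594 3.397 0.000
      vertex 0.594 3.397 20.000
    endloop
  endfacet
  facet normal -1.0000 0.0000 0.0000
    outer loop
      vertex 0.594 8.603 0.000
      vertex 0.594 3.397 20.000
      vertex 0.594 8.603 20.000
    endloop
  endfacet
  facet normal -0.6235 -0.7818 0.0000
    outer loop
      vertex 0.594 3.397 0.000
      vertex 4.665 0.150 0.000
      vertex 4.665 0.150 20.000
    endloop
  endfacet
  facet normal -0.6235 -0.7818 0.0000
    outer loop
      vertex 0.594 3.397 0.000
      vertex 4.665 0.150 20.000
      vertex 0.594 3.397 20.000
    endloop
  endfacet
  facet normal 0.2226 -0.9749 0.0000
    outer loop
      vertex 4.665 0.150 0.000
      vertex 9.741 1.309 0.000
      vertex 9.741 1.309 20.000
    endloop
  endfacet
  facet normal 0.2226 -0.9749 0.0000
    outer loop
      vertex 4.665 0.150 0.000
      vertex 9.741 1.309 20.000
      vertex 4.665 0.150 20.000
    endloop
  endfacet
  facet normal 0.9010 -0.4339 0.0000
    outer loop
      vertex 9.741 1.309 0.000
      vertex 12.000 6.000 0.000
      vertex 12.000 6.000 20.000
    endloop
  endfacet
  facet normal 0.9010 -0.4339 0.0000
    outer loop
      vertex 9.741 1.309 0.000
      vertex 12.000 6.000 20.000
      vertex 9.741 1.309 20.000
    endloop
  endfacet
endsolid part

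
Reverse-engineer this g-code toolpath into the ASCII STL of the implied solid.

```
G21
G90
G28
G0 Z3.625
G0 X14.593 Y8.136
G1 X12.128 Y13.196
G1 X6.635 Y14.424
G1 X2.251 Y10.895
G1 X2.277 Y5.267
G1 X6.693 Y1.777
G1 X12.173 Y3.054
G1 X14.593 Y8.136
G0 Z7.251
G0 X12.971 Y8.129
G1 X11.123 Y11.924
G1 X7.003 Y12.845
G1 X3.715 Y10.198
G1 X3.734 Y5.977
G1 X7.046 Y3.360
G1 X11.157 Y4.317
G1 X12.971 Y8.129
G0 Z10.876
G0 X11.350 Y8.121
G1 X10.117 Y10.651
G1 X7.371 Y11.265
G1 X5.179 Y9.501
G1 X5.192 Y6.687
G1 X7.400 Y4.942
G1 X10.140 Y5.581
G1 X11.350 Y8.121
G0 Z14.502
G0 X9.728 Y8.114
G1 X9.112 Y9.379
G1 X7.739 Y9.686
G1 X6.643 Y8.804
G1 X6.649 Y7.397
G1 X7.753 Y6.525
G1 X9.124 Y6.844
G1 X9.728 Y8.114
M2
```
solid part
  facet normal 0.0000 0.0000 -1.0000
    outer loop
      vertex 6.267 16.003 0.000
      vertex 13.133 14.468 0.000
      vertex 16.214 8.143 0.000
    endloop
  endfacet
  facet normal 0.0000 0.0000 -1.0000
    outer loop
      vertex 0.787 11.592 0.000
      vertex 6.267 16.003 0.000
      vertex 16.214 8.143 0.000
    endloop
  endfacet
  facet normal 0.0000 0.0000 -1.0000
    outer loop
      vertex 0.819 4.557 0.000
      vertex 0.787 11.592 0.000
      vertex 16.214 8.143 0.000
    endloop
  endfacet
  facet normal 0.0000 0.0000 -1.0000
    outer loop
      vertex 6.339 0.195 0.000
      vertex 0.819 4.557 0.000
      vertex 16.214 8.143 0.000
    endloop
  endfacet
  facet normal 0.0000 0.0000 -1.0000
    outer loop
      vertex 13.190 1.791 0.000
      vertex 6.339 0.195 0.000
      vertex 16.214 8.143 0.000
    endloop
  endfacet
  facet normal 0.8339 0.4062 0.3737
    outer loop
      vertex 16.214 8.143 0.000
      vertex 13.133 14.468 0.000
      vertex 8.107 8.107 18.127
    endloop
  endfacet
  facet normal 0.2024 0.9052 0.3738
    outer loop
      vertex 13.133 14.468 0.000
      vertex 6.267 16.003 0.000
      vertex 8.107 8.107 18.127
    endloop
  endfacet
  facet normal -0.5816 0.7225 0.3738
    outer loop
      vertex 6.267 16.003 0.000
      vertex 0.787 11.592 0.000
      vertex 8.107 8.107 18.127
    endloop
  endfacet
  facet normal -0.9275 -0.0042 0.3737
    outer loop
      vertex 0.787 11.592 0.000
      vertex 0.819 4.557 0.000
      vertex 8.107 8.107 18.127
    endloop
  endfacet
  facet normal -0.5751 -0.7277 0.3737
    outer loop
      vertex 0.819 4.557 0.000
      vertex 6.339 0.195 0.000
      vertex 8.107 8.107 18.127
    endloop
  endfacet
  facet normal 0.2104 -0.9033 0.3738
    outer loop
      vertex 6.339 0.195 0.000
      vertex 13.190 1.791 0.000
      vertex 8.107 8.107 18.127
    endloop
  endfacet
  facet normal 0.8375 -0.3987 0.3738
    outer loop
      vertex 13.190 1.791 0.000
      vertex 16.214 8.143 0.000
      vertex 8.107 8.107 18.127
    endloop
  endfacet
endsolid part

The G0 Z moves step by Δz≈3.625 mm. The G1 loops shrink linearly with z, so the solid tapers from its base footprint up to z≈18.1. Closing with a flat bottom cap and the tapered top and triangulating gives 12 facets — a regular 7-sided pyramid, base circumscribed radius ≈ 8.11 mm, apex at z ≈ 18.1 mm.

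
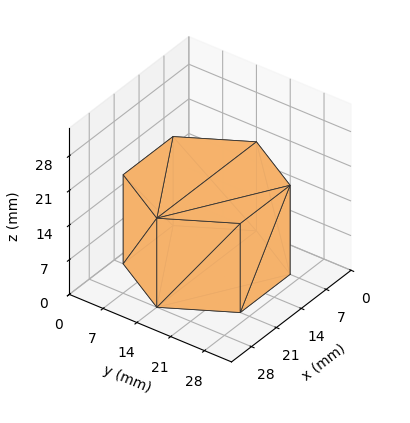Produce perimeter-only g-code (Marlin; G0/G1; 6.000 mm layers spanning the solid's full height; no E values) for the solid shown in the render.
Reading the render: the shape is a regular 6-sided prism (a cylinder approximated with 6 flat sides), circumscribed radius ≈ 14 mm, height ≈ 18 mm (dimensions read to the nearest mm from the axis ticks). For the g-code, the solid's height is divided into equal slices at the stated Δz and each level perimeter traced with G1 moves after a G0 lift.

; perimeter-only toolpath
G21 ; units = mm
G90 ; absolute positioning
G28 ; home
; layer 1
G0 Z6.000
G0 X28.000 Y14.000
G1 X21.000 Y26.124
G1 X7.000 Y26.124
G1 X0.000 Y14.000
G1 X7.000 Y1.876
G1 X21.000 Y1.876
G1 X28.000 Y14.000
; layer 2
G0 Z12.000
G0 X28.000 Y14.000
G1 X21.000 Y26.124
G1 X7.000 Y26.124
G1 X0.000 Y14.000
G1 X7.000 Y1.876
G1 X21.000 Y1.876
G1 X28.000 Y14.000
; layer 3
G0 Z18.000
G0 X28.000 Y14.000
G1 X21.000 Y26.124
G1 X7.000 Y26.124
G1 X0.000 Y14.000
G1 X7.000 Y1.876
G1 X21.000 Y1.876
G1 X28.000 Y14.000
M2 ; end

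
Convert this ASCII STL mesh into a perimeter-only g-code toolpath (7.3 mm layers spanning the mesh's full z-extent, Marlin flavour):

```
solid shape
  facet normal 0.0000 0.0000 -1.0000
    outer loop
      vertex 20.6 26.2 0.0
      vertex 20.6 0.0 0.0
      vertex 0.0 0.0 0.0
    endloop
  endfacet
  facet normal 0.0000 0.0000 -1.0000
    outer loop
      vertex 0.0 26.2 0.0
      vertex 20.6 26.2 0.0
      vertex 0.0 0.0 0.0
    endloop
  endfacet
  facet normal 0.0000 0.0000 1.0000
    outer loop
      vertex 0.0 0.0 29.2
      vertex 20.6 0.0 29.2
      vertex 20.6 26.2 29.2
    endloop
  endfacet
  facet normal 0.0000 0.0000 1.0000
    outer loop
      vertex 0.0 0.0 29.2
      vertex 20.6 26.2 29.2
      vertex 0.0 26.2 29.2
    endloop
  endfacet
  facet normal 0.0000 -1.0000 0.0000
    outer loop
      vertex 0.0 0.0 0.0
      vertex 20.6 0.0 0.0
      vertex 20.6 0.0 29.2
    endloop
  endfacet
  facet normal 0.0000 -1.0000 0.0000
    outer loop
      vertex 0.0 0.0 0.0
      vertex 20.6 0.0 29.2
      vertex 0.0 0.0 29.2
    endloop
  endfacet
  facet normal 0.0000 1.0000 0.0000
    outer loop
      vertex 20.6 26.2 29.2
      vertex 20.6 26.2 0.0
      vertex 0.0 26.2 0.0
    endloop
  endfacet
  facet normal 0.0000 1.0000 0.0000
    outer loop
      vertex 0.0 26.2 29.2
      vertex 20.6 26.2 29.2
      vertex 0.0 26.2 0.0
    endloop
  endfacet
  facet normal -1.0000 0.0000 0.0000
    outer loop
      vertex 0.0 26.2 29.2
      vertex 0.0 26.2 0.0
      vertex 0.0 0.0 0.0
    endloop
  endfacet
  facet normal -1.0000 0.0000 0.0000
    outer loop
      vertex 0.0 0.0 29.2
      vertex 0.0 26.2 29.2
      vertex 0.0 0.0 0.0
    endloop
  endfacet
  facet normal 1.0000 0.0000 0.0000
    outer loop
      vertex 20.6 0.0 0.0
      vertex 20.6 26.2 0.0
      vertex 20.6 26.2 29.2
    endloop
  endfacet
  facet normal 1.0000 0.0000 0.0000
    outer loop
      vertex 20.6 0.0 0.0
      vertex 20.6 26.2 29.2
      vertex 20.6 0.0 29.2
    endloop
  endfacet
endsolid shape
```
; perimeter-only toolpath
G21 ; units = mm
G90 ; absolute positioning
G28 ; home
; layer 1
G0 Z7.3
G0 X0.0 Y0.0
G1 X20.6 Y0.0
G1 X20.6 Y26.2
G1 X0.0 Y26.2
G1 X0.0 Y0.0
; layer 2
G0 Z14.6
G0 X0.0 Y0.0
G1 X20.6 Y0.0
G1 X20.6 Y26.2
G1 X0.0 Y26.2
G1 X0.0 Y0.0
; layer 3
G0 Z21.9
G0 X0.0 Y0.0
G1 X20.6 Y0.0
G1 X20.6 Y26.2
G1 X0.0 Y26.2
G1 X0.0 Y0.0
; layer 4
G0 Z29.2
G0 X0.0 Y0.0
G1 X20.6 Y0.0
G1 X20.6 Y26.2
G1 X0.0 Y26.2
G1 X0.0 Y0.0
M2 ; end

The solid is a rectangular box, roughly 20.6 × 26.2 mm footprint and 29.2 mm tall. Slicing at Δz = 7.3 mm — 4 equal slices spanning the solid's height, so layer i sits at z = i·h/4 — gives 4 non-empty perimeters. Each is a 4-segment closed polygon; G0 lifts to the layer z and rapids to the start vertex, then G1 traces the edges.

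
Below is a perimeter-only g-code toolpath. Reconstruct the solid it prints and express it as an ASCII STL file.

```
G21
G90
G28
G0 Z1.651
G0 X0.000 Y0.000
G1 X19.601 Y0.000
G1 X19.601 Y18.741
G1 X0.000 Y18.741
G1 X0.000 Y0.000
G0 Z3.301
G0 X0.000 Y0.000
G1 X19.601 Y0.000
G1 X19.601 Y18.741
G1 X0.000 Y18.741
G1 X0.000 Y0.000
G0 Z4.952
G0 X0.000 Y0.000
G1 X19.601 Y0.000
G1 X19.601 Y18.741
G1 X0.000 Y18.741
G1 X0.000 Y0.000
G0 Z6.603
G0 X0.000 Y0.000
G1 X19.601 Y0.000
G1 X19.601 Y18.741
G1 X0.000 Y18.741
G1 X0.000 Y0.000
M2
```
solid part
  facet normal 0.0000 0.0000 -1.0000
    outer loop
      vertex 19.601 18.741 0.000
      vertex 19.601 0.000 0.000
      vertex 0.000 0.000 0.000
    endloop
  endfacet
  facet normal 0.0000 0.0000 -1.0000
    outer loop
      vertex 0.000 18.741 0.000
      vertex 19.601 18.741 0.000
      vertex 0.000 0.000 0.000
    endloop
  endfacet
  facet normal 0.0000 0.0000 1.0000
    outer loop
      vertex 0.000 0.000 6.603
      vertex 19.601 0.000 6.603
      vertex 19.601 18.741 6.603
    endloop
  endfacet
  facet normal 0.0000 0.0000 1.0000
    outer loop
      vertex 0.000 0.000 6.603
      vertex 19.601 18.741 6.603
      vertex 0.000 18.741 6.603
    endloop
  endfacet
  facet normal 0.0000 -1.0000 0.0000
    outer loop
      vertex 0.000 0.000 0.000
      vertex 19.601 0.000 0.000
      vertex 19.601 0.000 6.603
    endloop
  endfacet
  facet normal 0.0000 -1.0000 0.0000
    outer loop
      vertex 0.000 0.000 0.000
      vertex 19.601 0.000 6.603
      vertex 0.000 0.000 6.603
    endloop
  endfacet
  facet normal 0.0000 1.0000 0.0000
    outer loop
      vertex 19.601 18.741 6.603
      vertex 19.601 18.741 0.000
      vertex 0.000 18.741 0.000
    endloop
  endfacet
  facet normal 0.0000 1.0000 0.0000
    outer loop
      vertex 0.000 18.741 6.603
      vertex 19.601 18.741 6.603
      vertex 0.000 18.741 0.000
    endloop
  endfacet
  facet normal -1.0000 0.0000 0.0000
    outer loop
      vertex 0.000 18.741 6.603
      vertex 0.000 18.741 0.000
      vertex 0.000 0.000 0.000
    endloop
  endfacet
  facet normal -1.0000 0.0000 0.0000
    outer loop
      vertex 0.000 0.000 6.603
      vertex 0.000 18.741 6.603
      vertex 0.000 0.000 0.000
    endloop
  endfacet
  facet normal 1.0000 0.0000 0.0000
    outer loop
      vertex 19.601 0.000 0.000
      vertex 19.601 18.741 0.000
      vertex 19.601 18.741 6.603
    endloop
  endfacet
  facet normal 1.0000 0.0000 0.0000
    outer loop
      vertex 19.601 0.000 0.000
      vertex 19.601 18.741 6.603
      vertex 19.601 0.000 6.603
    endloop
  endfacet
endsolid part

The G0 Z moves step by Δz≈1.651 mm. Every layer's G1 loop is the same polygon, so the solid is a straight extrusion of it from z=0 to z≈6.6. Closing with flat bottom and top caps and triangulating gives 12 facets — a rectangular box, roughly 19.6 × 18.7 mm footprint and 6.6 mm tall.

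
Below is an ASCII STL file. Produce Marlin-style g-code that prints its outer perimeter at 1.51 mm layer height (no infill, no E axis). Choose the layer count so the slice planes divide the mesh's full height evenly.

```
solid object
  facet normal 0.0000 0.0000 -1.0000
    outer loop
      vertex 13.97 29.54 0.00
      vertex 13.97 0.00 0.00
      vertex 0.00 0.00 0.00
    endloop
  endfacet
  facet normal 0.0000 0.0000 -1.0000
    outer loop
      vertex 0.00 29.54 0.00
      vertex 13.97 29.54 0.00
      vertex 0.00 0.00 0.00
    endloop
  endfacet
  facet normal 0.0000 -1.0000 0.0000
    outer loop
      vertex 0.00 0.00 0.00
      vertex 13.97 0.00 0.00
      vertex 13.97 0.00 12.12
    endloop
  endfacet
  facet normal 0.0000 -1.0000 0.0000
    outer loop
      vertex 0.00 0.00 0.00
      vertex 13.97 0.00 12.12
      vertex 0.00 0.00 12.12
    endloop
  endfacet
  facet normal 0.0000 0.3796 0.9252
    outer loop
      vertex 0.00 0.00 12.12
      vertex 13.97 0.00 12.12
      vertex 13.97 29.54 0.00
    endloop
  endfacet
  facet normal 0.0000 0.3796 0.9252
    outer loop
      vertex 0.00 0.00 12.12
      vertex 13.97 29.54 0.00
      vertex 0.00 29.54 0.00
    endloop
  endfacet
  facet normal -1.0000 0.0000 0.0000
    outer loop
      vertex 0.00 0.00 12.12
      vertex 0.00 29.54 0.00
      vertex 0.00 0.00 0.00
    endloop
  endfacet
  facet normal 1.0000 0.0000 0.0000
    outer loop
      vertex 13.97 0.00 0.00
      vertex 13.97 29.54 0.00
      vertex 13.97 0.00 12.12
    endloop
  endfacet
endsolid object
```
; perimeter-only toolpath
G21 ; units = mm
G90 ; absolute positioning
G28 ; home
; layer 1
G0 Z1.51
G0 X0.00 Y0.00
G1 X13.97 Y0.00
G1 X13.97 Y25.85
G1 X0.00 Y25.85
G1 X0.00 Y0.00
; layer 2
G0 Z3.03
G0 X0.00 Y0.00
G1 X13.97 Y0.00
G1 X13.97 Y22.16
G1 X0.00 Y22.16
G1 X0.00 Y0.00
; layer 3
G0 Z4.54
G0 X0.00 Y0.00
G1 X13.97 Y0.00
G1 X13.97 Y18.46
G1 X0.00 Y18.46
G1 X0.00 Y0.00
; layer 4
G0 Z6.06
G0 X0.00 Y0.00
G1 X13.97 Y0.00
G1 X13.97 Y14.77
G1 X0.00 Y14.77
G1 X0.00 Y0.00
; layer 5
G0 Z7.57
G0 X0.00 Y0.00
G1 X13.97 Y0.00
G1 X13.97 Y11.08
G1 X0.00 Y11.08
G1 X0.00 Y0.00
; layer 6
G0 Z9.09
G0 X0.00 Y0.00
G1 X13.97 Y0.00
G1 X13.97 Y7.38
G1 X0.00 Y7.38
G1 X0.00 Y0.00
; layer 7
G0 Z10.60
G0 X0.00 Y0.00
G1 X13.97 Y0.00
G1 X13.97 Y3.69
G1 X0.00 Y3.69
G1 X0.00 Y0.00
M2 ; end

The solid is a wedge (ramp): 14 × 29.5 mm base, rising to 12.1 mm along the y=0 edge and sloping linearly to z=0 at y=29.5. Slicing at Δz = 1.51 mm — 8 equal slices spanning the solid's height, so layer i sits at z = i·h/8 — gives 7 non-empty perimeters. Each is a 4-segment closed polygon; G0 lifts to the layer z and rapids to the start vertex, then G1 traces the edges. The cross-section shrinks linearly with z (the slice at the apex is degenerate and omitted).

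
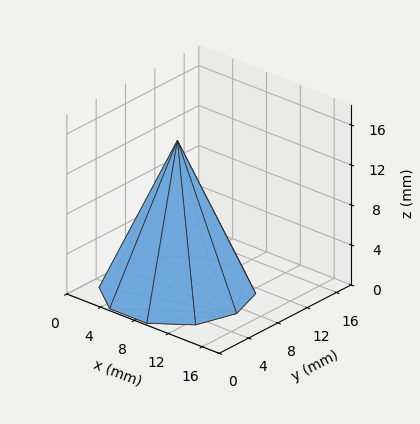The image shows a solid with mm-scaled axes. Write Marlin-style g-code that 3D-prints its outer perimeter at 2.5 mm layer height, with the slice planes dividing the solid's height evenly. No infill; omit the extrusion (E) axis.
Reading the render: the shape is a regular 10-sided pyramid, base circumscribed radius ≈ 7 mm, apex at z ≈ 15 mm (dimensions read to the nearest mm from the axis ticks). For the g-code, the solid's height is divided into equal slices at the stated Δz and each level perimeter traced with G1 moves after a G0 lift.

; perimeter-only toolpath
G21 ; units = mm
G90 ; absolute positioning
G28 ; home
; layer 1
G0 Z2.5
G0 X12.8 Y7.0
G1 X11.8 Y10.4
G1 X8.8 Y12.6
G1 X5.2 Y12.6
G1 X2.2 Y10.4
G1 X1.2 Y7.0
G1 X2.2 Y3.6
G1 X5.2 Y1.4
G1 X8.8 Y1.4
G1 X11.8 Y3.6
G1 X12.8 Y7.0
; layer 2
G0 Z5.0
G0 X11.7 Y7.0
G1 X10.8 Y9.7
G1 X8.5 Y11.5
G1 X5.5 Y11.5
G1 X3.2 Y9.7
G1 X2.3 Y7.0
G1 X3.2 Y4.3
G1 X5.5 Y2.5
G1 X8.5 Y2.5
G1 X10.8 Y4.3
G1 X11.7 Y7.0
; layer 3
G0 Z7.5
G0 X10.5 Y7.0
G1 X9.8 Y9.1
G1 X8.1 Y10.3
G1 X5.9 Y10.3
G1 X4.2 Y9.1
G1 X3.5 Y7.0
G1 X4.2 Y5.0
G1 X5.9 Y3.6
G1 X8.1 Y3.6
G1 X9.8 Y5.0
G1 X10.5 Y7.0
; layer 4
G0 Z10.0
G0 X9.3 Y7.0
G1 X8.9 Y8.4
G1 X7.7 Y9.2
G1 X6.3 Y9.2
G1 X5.1 Y8.4
G1 X4.7 Y7.0
G1 X5.1 Y5.6
G1 X6.3 Y4.8
G1 X7.7 Y4.8
G1 X8.9 Y5.6
G1 X9.3 Y7.0
; layer 5
G0 Z12.5
G0 X8.2 Y7.0
G1 X8.0 Y7.7
G1 X7.4 Y8.1
G1 X6.6 Y8.1
G1 X6.1 Y7.7
G1 X5.8 Y7.0
G1 X6.1 Y6.3
G1 X6.6 Y5.9
G1 X7.4 Y5.9
G1 X8.0 Y6.3
G1 X8.2 Y7.0
M2 ; end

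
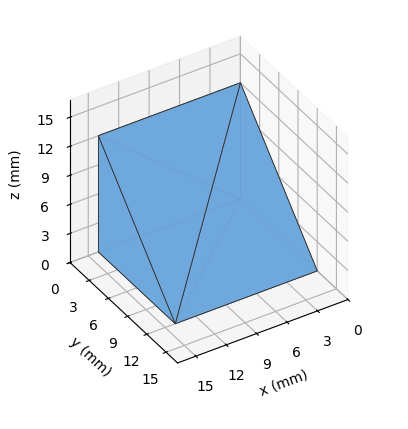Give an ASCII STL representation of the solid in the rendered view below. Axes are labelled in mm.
Reading the render: the shape is a wedge (ramp): 14 × 12 mm base, rising to 12 mm along the y=0 edge and sloping linearly to z=0 at y=12 (dimensions read to the nearest mm from the axis ticks). For the STL, each face is triangulated and given an outward normal.

solid part
  facet normal 0.0000 0.0000 -1.0000
    outer loop
      vertex 14.00 12.00 0.00
      vertex 14.00 0.00 0.00
      vertex 0.00 0.00 0.00
    endloop
  endfacet
  facet normal 0.0000 0.0000 -1.0000
    outer loop
      vertex 0.00 12.00 0.00
      vertex 14.00 12.00 0.00
      vertex 0.00 0.00 0.00
    endloop
  endfacet
  facet normal 0.0000 -1.0000 0.0000
    outer loop
      vertex 0.00 0.00 0.00
      vertex 14.00 0.00 0.00
      vertex 14.00 0.00 12.00
    endloop
  endfacet
  facet normal 0.0000 -1.0000 0.0000
    outer loop
      vertex 0.00 0.00 0.00
      vertex 14.00 0.00 12.00
      vertex 0.00 0.00 12.00
    endloop
  endfacet
  facet normal 0.0000 0.7071 0.7071
    outer loop
      vertex 0.00 0.00 12.00
      vertex 14.00 0.00 12.00
      vertex 14.00 12.00 0.00
    endloop
  endfacet
  facet normal 0.0000 0.7071 0.7071
    outer loop
      vertex 0.00 0.00 12.00
      vertex 14.00 12.00 0.00
      vertex 0.00 12.00 0.00
    endloop
  endfacet
  facet normal -1.0000 0.0000 0.0000
    outer loop
      vertex 0.00 0.00 12.00
      vertex 0.00 12.00 0.00
      vertex 0.00 0.00 0.00
    endloop
  endfacet
  facet normal 1.0000 0.0000 0.0000
    outer loop
      vertex 14.00 0.00 0.00
      vertex 14.00 12.00 0.00
      vertex 14.00 0.00 12.00
    endloop
  endfacet
endsolid part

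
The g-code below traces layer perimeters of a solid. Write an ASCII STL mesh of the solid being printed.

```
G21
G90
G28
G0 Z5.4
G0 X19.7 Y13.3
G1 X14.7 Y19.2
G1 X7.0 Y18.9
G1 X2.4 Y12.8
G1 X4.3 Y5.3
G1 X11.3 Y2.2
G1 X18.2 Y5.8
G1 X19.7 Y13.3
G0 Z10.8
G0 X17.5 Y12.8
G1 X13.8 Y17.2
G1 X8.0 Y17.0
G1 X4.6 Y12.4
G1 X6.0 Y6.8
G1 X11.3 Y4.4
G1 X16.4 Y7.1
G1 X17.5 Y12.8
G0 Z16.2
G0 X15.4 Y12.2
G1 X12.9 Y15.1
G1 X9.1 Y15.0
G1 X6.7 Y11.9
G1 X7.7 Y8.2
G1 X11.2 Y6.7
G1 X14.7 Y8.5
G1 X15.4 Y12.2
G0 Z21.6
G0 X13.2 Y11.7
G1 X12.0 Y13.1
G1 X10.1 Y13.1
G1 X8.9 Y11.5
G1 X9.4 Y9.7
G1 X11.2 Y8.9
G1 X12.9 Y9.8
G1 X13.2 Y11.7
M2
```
solid part
  facet normal 0.0000 0.0000 -1.0000
    outer loop
      vertex 6.0 20.9 0.0
      vertex 15.6 21.2 0.0
      vertex 21.8 13.9 0.0
    endloop
  endfacet
  facet normal 0.0000 0.0000 -1.0000
    outer loop
      vertex 0.2 13.2 0.0
      vertex 6.0 20.9 0.0
      vertex 21.8 13.9 0.0
    endloop
  endfacet
  facet normal 0.0000 0.0000 -1.0000
    outer loop
      vertex 2.6 3.9 0.0
      vertex 0.2 13.2 0.0
      vertex 21.8 13.9 0.0
    endloop
  endfacet
  facet normal 0.0000 0.0000 -1.0000
    outer loop
      vertex 11.4 0.0 0.0
      vertex 2.6 3.9 0.0
      vertex 21.8 13.9 0.0
    endloop
  endfacet
  facet normal 0.0000 0.0000 -1.0000
    outer loop
      vertex 20.0 4.5 0.0
      vertex 11.4 0.0 0.0
      vertex 21.8 13.9 0.0
    endloop
  endfacet
  facet normal 0.7150 0.6073 0.3463
    outer loop
      vertex 21.8 13.9 0.0
      vertex 15.6 21.2 0.0
      vertex 11.1 11.1 27.0
    endloop
  endfacet
  facet normal -0.0293 0.9378 0.3459
    outer loop
      vertex 15.6 21.2 0.0
      vertex 6.0 20.9 0.0
      vertex 11.1 11.1 27.0
    endloop
  endfacet
  facet normal -0.7493 0.5644 0.3464
    outer loop
      vertex 6.0 20.9 0.0
      vertex 0.2 13.2 0.0
      vertex 11.1 11.1 27.0
    endloop
  endfacet
  facet normal -0.9077 -0.2342 0.3482
    outer loop
      vertex 0.2 13.2 0.0
      vertex 2.6 3.9 0.0
      vertex 11.1 11.1 27.0
    endloop
  endfacet
  facet normal -0.3798 -0.8571 0.3481
    outer loop
      vertex 2.6 3.9 0.0
      vertex 11.4 0.0 0.0
      vertex 11.1 11.1 27.0
    endloop
  endfacet
  facet normal 0.4349 -0.8311 0.3465
    outer loop
      vertex 11.4 0.0 0.0
      vertex 20.0 4.5 0.0
      vertex 11.1 11.1 27.0
    endloop
  endfacet
  facet normal 0.9212 -0.1764 0.3468
    outer loop
      vertex 20.0 4.5 0.0
      vertex 21.8 13.9 0.0
      vertex 11.1 11.1 27.0
    endloop
  endfacet
endsolid part

The G0 Z moves step by Δz≈5.4 mm. The G1 loops shrink linearly with z, so the solid tapers from its base footprint up to z≈27. Closing with a flat bottom cap and the tapered top and triangulating gives 12 facets — a regular 7-sided pyramid, base circumscribed radius ≈ 11.1 mm, apex at z ≈ 27 mm.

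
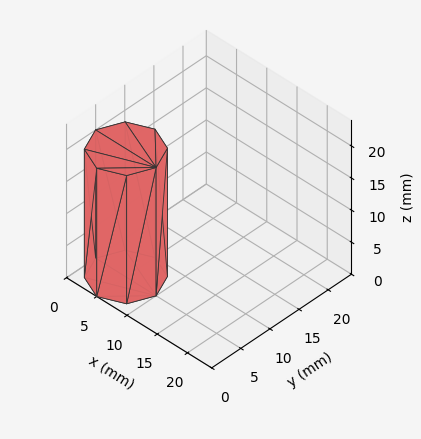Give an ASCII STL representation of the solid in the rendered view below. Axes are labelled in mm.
Reading the render: the shape is a regular 8-sided prism (a cylinder approximated with 8 flat sides), circumscribed radius ≈ 5 mm, height ≈ 20 mm (dimensions read to the nearest mm from the axis ticks). For the STL, each face is triangulated and given an outward normal.

solid part
  facet normal 0.0000 0.0000 -1.0000
    outer loop
      vertex 5.0 10.0 0.0
      vertex 8.5 8.5 0.0
      vertex 10.0 5.0 0.0
    endloop
  endfacet
  facet normal 0.0000 0.0000 -1.0000
    outer loop
      vertex 1.5 8.5 0.0
      vertex 5.0 10.0 0.0
      vertex 10.0 5.0 0.0
    endloop
  endfacet
  facet normal 0.0000 0.0000 -1.0000
    outer loop
      vertex 0.0 5.0 0.0
      vertex 1.5 8.5 0.0
      vertex 10.0 5.0 0.0
    endloop
  endfacet
  facet normal 0.0000 0.0000 -1.0000
    outer loop
      vertex 1.5 1.5 0.0
      vertex 0.0 5.0 0.0
      vertex 10.0 5.0 0.0
    endloop
  endfacet
  facet normal 0.0000 0.0000 -1.0000
    outer loop
      vertex 5.0 0.0 0.0
      vertex 1.5 1.5 0.0
      vertex 10.0 5.0 0.0
    endloop
  endfacet
  facet normal 0.0000 0.0000 -1.0000
    outer loop
      vertex 8.5 1.5 0.0
      vertex 5.0 0.0 0.0
      vertex 10.0 5.0 0.0
    endloop
  endfacet
  facet normal 0.0000 0.0000 1.0000
    outer loop
      vertex 10.0 5.0 20.0
      vertex 8.5 8.5 20.0
      vertex 5.0 10.0 20.0
    endloop
  endfacet
  facet normal 0.0000 0.0000 1.0000
    outer loop
      vertex 10.0 5.0 20.0
      vertex 5.0 10.0 20.0
      vertex 1.5 8.5 20.0
    endloop
  endfacet
  facet normal 0.0000 0.0000 1.0000
    outer loop
      vertex 10.0 5.0 20.0
      vertex 1.5 8.5 20.0
      vertex 0.0 5.0 20.0
    endloop
  endfacet
  facet normal 0.0000 0.0000 1.0000
    outer loop
      vertex 10.0 5.0 20.0
      vertex 0.0 5.0 20.0
      vertex 1.5 1.5 20.0
    endloop
  endfacet
  facet normal 0.0000 0.0000 1.0000
    outer loop
      vertex 10.0 5.0 20.0
      vertex 1.5 1.5 20.0
      vertex 5.0 0.0 20.0
    endloop
  endfacet
  facet normal 0.0000 0.0000 1.0000
    outer loop
      vertex 10.0 5.0 20.0
      vertex 5.0 0.0 20.0
      vertex 8.5 1.5 20.0
    endloop
  endfacet
  facet normal 0.9191 0.3939 0.0000
    outer loop
      vertex 10.0 5.0 0.0
      vertex 8.5 8.5 0.0
      vertex 8.5 8.5 20.0
    endloop
  endfacet
  facet normal 0.9191 0.3939 0.0000
    outer loop
      vertex 10.0 5.0 0.0
      vertex 8.5 8.5 20.0
      vertex 10.0 5.0 20.0
    endloop
  endfacet
  facet normal 0.3939 0.9191 0.0000
    outer loop
      vertex 8.5 8.5 0.0
      vertex 5.0 10.0 0.0
      vertex 5.0 10.0 20.0
    endloop
  endfacet
  facet normal 0.3939 0.9191 0.0000
    outer loop
      vertex 8.5 8.5 0.0
      vertex 5.0 10.0 20.0
      vertex 8.5 8.5 20.0
    endloop
  endfacet
  facet normal -0.3939 0.9191 0.0000
    outer loop
      vertex 5.0 10.0 0.0
      vertex 1.5 8.5 0.0
      vertex 1.5 8.5 20.0
    endloop
  endfacet
  facet normal -0.3939 0.9191 0.0000
    outer loop
      vertex 5.0 10.0 0.0
      vertex 1.5 8.5 20.0
      vertex 5.0 10.0 20.0
    endloop
  endfacet
  facet normal -0.9191 0.3939 0.0000
    outer loop
      vertex 1.5 8.5 0.0
      vertex 0.0 5.0 0.0
      vertex 0.0 5.0 20.0
    endloop
  endfacet
  facet normal -0.9191 0.3939 0.0000
    outer loop
      vertex 1.5 8.5 0.0
      vertex 0.0 5.0 20.0
      vertex 1.5 8.5 20.0
    endloop
  endfacet
  facet normal -0.9191 -0.3939 0.0000
    outer loop
      vertex 0.0 5.0 0.0
      vertex 1.5 1.5 0.0
      vertex 1.5 1.5 20.0
    endloop
  endfacet
  facet normal -0.9191 -0.3939 0.0000
    outer loop
      vertex 0.0 5.0 0.0
      vertex 1.5 1.5 20.0
      vertex 0.0 5.0 20.0
    endloop
  endfacet
  facet normal -0.3939 -0.9191 0.0000
    outer loop
      vertex 1.5 1.5 0.0
      vertex 5.0 0.0 0.0
      vertex 5.0 0.0 20.0
    endloop
  endfacet
  facet normal -0.3939 -0.9191 0.0000
    outer loop
      vertex 1.5 1.5 0.0
      vertex 5.0 0.0 20.0
      vertex 1.5 1.5 20.0
    endloop
  endfacet
  facet normal 0.3939 -0.9191 0.0000
    outer loop
      vertex 5.0 0.0 0.0
      vertex 8.5 1.5 0.0
      vertex 8.5 1.5 20.0
    endloop
  endfacet
  facet normal 0.3939 -0.9191 0.0000
    outer loop
      vertex 5.0 0.0 0.0
      vertex 8.5 1.5 20.0
      vertex 5.0 0.0 20.0
    endloop
  endfacet
  facet normal 0.9191 -0.3939 0.0000
    outer loop
      vertex 8.5 1.5 0.0
      vertex 10.0 5.0 0.0
      vertex 10.0 5.0 20.0
    endloop
  endfacet
  facet normal 0.9191 -0.3939 0.0000
    outer loop
      vertex 8.5 1.5 0.0
      vertex 10.0 5.0 20.0
      vertex 8.5 1.5 20.0
    endloop
  endfacet
endsolid part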